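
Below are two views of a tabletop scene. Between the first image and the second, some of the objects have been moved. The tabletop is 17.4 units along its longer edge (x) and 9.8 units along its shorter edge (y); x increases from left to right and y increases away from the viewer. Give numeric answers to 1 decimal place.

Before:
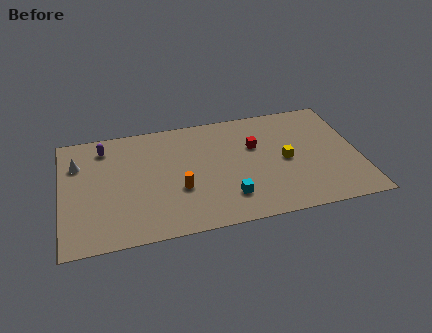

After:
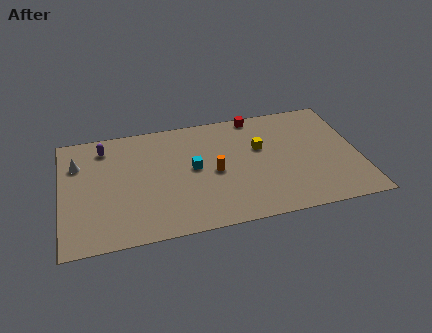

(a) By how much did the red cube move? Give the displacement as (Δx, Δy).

(0.2, 2.7)

From the two frames, the red cube sits at roughly (11.4, 6.3) before and (11.6, 9.0) after.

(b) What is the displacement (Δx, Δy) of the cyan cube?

(-1.9, 2.9)

The cyan cube was at about (9.6, 2.3) and moved to about (7.7, 5.2).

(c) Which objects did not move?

the purple capsule and the white cone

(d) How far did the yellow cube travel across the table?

2.0

From (13.1, 4.7) to (11.7, 6.1), the yellow cube covered √(1.4² + 1.4²) ≈ 2.0 units.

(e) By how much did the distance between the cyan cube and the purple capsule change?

-3.2

The distance was about 9.1 in the first image and 5.9 in the second, so they moved 3.2 units closer together.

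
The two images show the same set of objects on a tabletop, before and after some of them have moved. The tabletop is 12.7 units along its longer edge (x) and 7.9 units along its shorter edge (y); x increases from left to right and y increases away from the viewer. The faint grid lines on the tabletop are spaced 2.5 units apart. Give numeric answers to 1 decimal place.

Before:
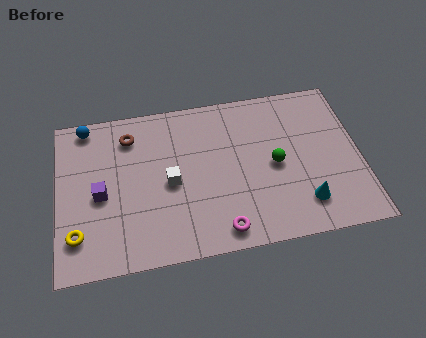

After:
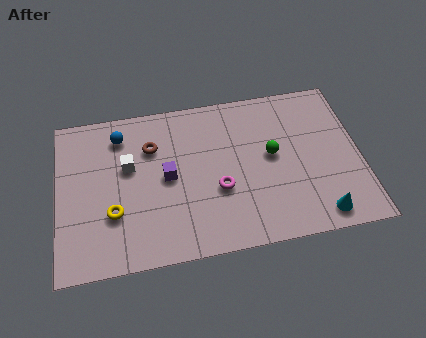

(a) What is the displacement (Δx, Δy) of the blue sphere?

(1.4, -0.7)

From the two frames, the blue sphere sits at roughly (1.3, 7.1) before and (2.7, 6.4) after.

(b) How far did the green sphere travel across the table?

0.5

From (9.1, 3.8) to (9.0, 4.3), the green sphere covered √(0.1² + 0.5²) ≈ 0.5 units.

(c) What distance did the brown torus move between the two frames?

1.1

The brown torus was near (3.1, 6.3) before and (4.0, 5.6) after, so it travelled √(0.9² + 0.7²) ≈ 1.1 units.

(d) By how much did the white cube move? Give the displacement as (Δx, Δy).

(-1.7, 1.1)

From the two frames, the white cube sits at roughly (4.7, 3.7) before and (3.0, 4.8) after.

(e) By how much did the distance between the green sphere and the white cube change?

+1.6

Before: roughly 4.4 units apart; after: 6.0. That's 1.6 units further apart.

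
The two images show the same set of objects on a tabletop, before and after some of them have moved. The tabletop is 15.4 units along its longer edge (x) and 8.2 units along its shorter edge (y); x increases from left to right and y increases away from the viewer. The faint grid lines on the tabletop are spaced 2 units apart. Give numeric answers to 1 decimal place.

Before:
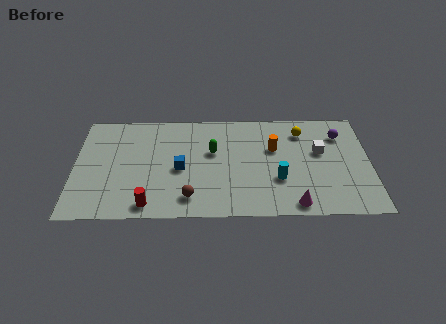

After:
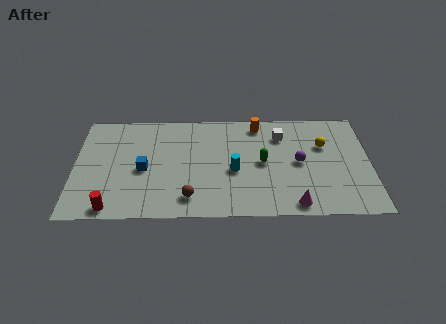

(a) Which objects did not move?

the magenta cone and the brown sphere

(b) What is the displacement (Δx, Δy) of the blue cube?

(-1.9, 0.0)

The blue cube started near (5.5, 3.7) and ended near (3.6, 3.7).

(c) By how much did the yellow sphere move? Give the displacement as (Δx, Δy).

(1.1, -1.1)

The yellow sphere started near (11.9, 6.5) and ended near (13.0, 5.4).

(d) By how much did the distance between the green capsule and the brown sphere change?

+0.9

The distance was about 3.7 in the first image and 4.6 in the second, so they moved 0.9 units further apart.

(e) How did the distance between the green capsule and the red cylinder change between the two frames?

+3.3

Before: roughly 5.2 units apart; after: 8.5. That's 3.3 units further apart.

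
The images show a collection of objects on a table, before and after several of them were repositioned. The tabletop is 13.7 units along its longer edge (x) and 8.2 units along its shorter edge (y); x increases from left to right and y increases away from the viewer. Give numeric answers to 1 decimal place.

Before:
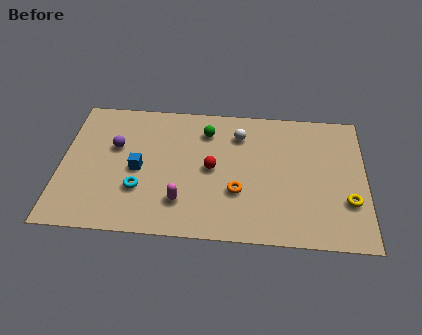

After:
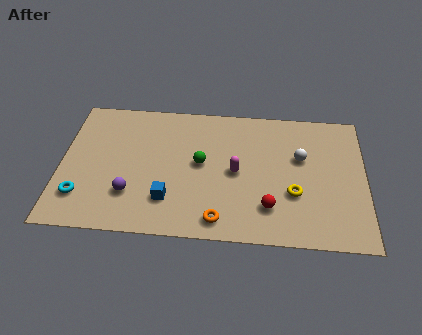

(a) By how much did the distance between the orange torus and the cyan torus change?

+1.9

Before: roughly 4.4 units apart; after: 6.3. That's 1.9 units further apart.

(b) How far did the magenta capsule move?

3.1

From (5.5, 2.0) to (7.9, 4.0), the magenta capsule covered √(2.4² + 2.0²) ≈ 3.1 units.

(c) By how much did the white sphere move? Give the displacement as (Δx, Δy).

(2.8, -1.2)

The white sphere was at about (8.0, 6.3) and moved to about (10.8, 5.1).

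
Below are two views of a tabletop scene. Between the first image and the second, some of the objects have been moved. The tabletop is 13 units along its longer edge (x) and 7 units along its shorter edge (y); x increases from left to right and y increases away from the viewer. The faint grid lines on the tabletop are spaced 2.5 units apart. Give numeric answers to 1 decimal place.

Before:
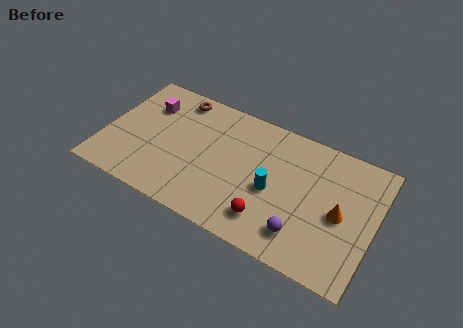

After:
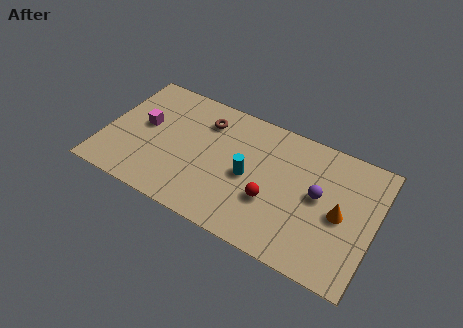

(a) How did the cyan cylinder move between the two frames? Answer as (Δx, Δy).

(-1.2, 0.2)

The cyan cylinder was at about (8.2, 3.1) and moved to about (7.0, 3.3).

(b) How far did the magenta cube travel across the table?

1.2

From (1.8, 5.1) to (1.8, 3.9), the magenta cube covered √(0.0² + 1.2²) ≈ 1.2 units.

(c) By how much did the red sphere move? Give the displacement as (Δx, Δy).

(0.0, 1.0)

From the two frames, the red sphere sits at roughly (8.2, 1.5) before and (8.2, 2.5) after.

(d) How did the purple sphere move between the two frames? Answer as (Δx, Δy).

(0.5, 2.3)

From the two frames, the purple sphere sits at roughly (9.8, 1.5) before and (10.3, 3.8) after.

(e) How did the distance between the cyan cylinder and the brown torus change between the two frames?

-2.7

They were about 5.9 units apart before and 3.2 after — 2.7 units closer together.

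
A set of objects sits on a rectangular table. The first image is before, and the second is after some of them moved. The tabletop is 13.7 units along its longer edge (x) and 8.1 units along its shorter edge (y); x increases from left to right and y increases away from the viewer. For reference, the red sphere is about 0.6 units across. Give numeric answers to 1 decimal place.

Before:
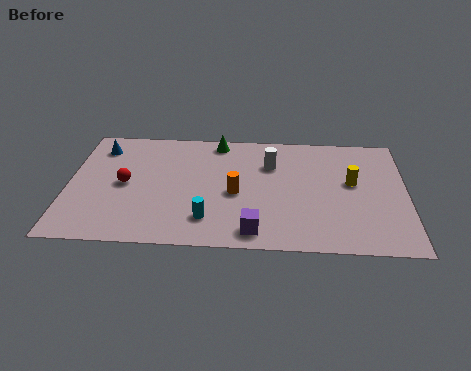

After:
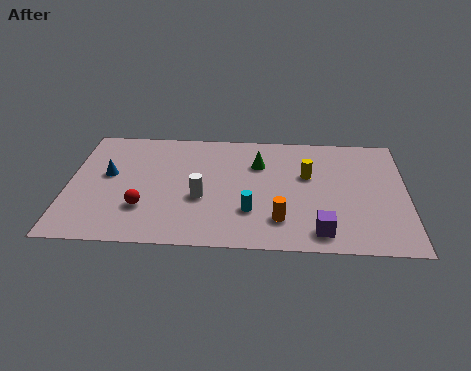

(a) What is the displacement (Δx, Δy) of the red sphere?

(0.8, -1.6)

The red sphere was at about (2.3, 4.0) and moved to about (3.1, 2.4).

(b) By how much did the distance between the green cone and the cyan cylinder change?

-2.1

Before: roughly 5.4 units apart; after: 3.3. That's 2.1 units closer together.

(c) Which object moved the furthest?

the white cylinder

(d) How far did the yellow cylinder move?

1.8

The yellow cylinder was near (11.5, 4.6) before and (9.7, 5.0) after, so it travelled √(1.8² + 0.4²) ≈ 1.8 units.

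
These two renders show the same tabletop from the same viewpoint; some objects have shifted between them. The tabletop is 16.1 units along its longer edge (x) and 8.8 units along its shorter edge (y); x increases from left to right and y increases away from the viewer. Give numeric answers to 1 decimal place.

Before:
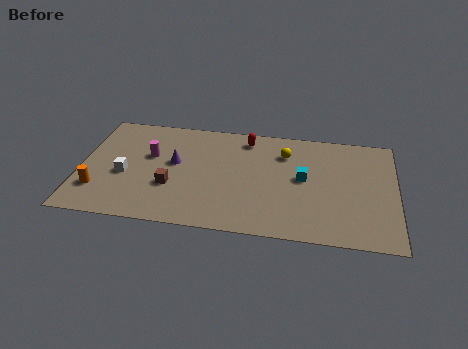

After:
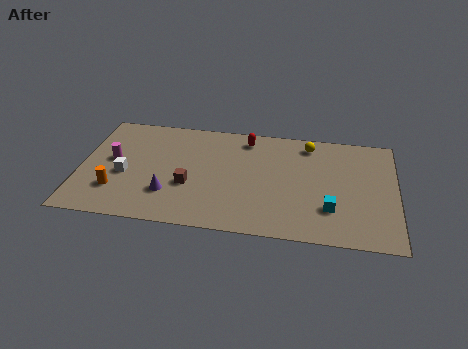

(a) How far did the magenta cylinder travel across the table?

2.0

The magenta cylinder was near (3.5, 5.4) before and (1.6, 4.8) after, so it travelled √(1.9² + 0.6²) ≈ 2.0 units.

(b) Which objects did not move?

the red capsule and the white cube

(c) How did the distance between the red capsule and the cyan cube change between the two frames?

+2.6

The distance was about 4.1 in the first image and 6.7 in the second, so they moved 2.6 units further apart.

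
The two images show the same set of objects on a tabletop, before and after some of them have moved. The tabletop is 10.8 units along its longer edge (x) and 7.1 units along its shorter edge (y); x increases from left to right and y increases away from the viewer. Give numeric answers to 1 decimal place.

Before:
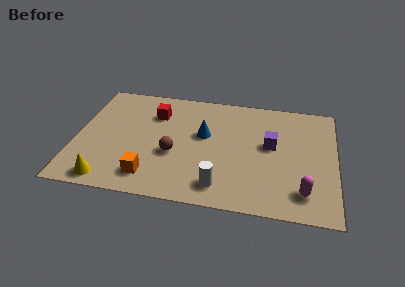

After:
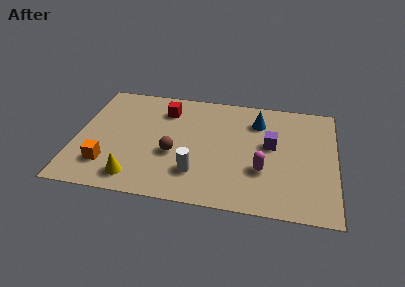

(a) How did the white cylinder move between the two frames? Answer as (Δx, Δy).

(-1.0, 0.6)

The white cylinder was at about (6.1, 1.2) and moved to about (5.1, 1.8).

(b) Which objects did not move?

the purple cube and the brown sphere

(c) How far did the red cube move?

0.5

The red cube moved from about (3.2, 5.2) to (3.6, 5.5), a distance of √(0.4² + 0.3²) ≈ 0.5.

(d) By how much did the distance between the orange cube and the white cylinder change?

+0.8

Before: roughly 2.9 units apart; after: 3.7. That's 0.8 units further apart.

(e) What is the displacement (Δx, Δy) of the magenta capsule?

(-1.7, 1.0)

From the two frames, the magenta capsule sits at roughly (9.5, 1.4) before and (7.8, 2.4) after.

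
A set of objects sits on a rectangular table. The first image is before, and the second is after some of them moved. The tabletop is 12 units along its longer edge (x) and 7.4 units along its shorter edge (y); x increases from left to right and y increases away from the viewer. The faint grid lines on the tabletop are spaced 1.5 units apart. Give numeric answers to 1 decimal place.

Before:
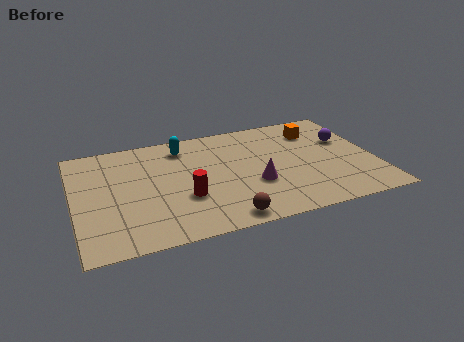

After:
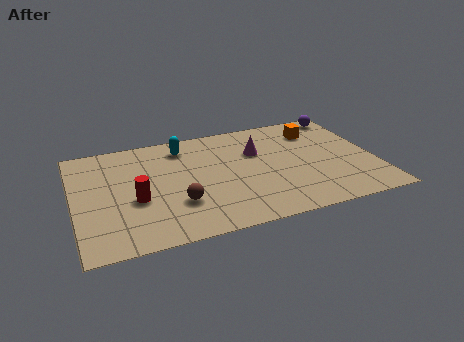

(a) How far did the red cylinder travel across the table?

1.9

From (4.3, 2.6) to (2.4, 3.0), the red cylinder covered √(1.9² + 0.4²) ≈ 1.9 units.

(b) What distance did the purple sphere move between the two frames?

1.9

The purple sphere was near (11.0, 4.7) before and (11.2, 6.6) after, so it travelled √(0.2² + 1.9²) ≈ 1.9 units.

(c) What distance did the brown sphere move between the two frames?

2.3

From (5.7, 0.8) to (4.0, 2.3), the brown sphere covered √(1.7² + 1.5²) ≈ 2.3 units.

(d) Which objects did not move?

the cyan capsule and the orange cube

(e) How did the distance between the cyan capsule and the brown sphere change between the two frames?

-1.6

The distance was about 5.4 in the first image and 3.8 in the second, so they moved 1.6 units closer together.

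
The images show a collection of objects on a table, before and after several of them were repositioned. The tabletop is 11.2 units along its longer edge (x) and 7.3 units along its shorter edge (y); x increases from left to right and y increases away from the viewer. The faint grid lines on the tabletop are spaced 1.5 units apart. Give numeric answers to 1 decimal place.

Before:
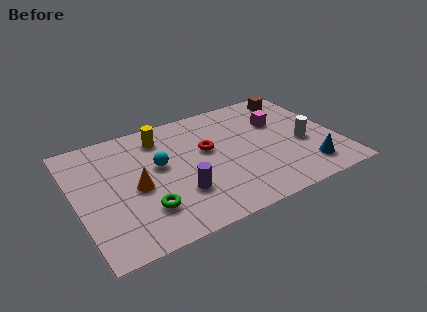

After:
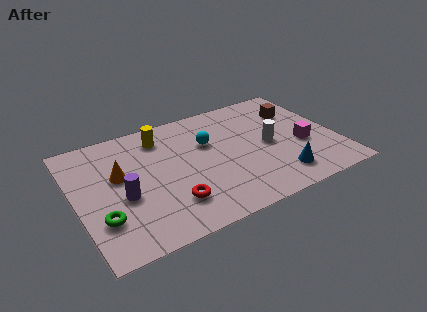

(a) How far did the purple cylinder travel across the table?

2.4

From (4.2, 2.2) to (1.9, 3.0), the purple cylinder covered √(2.3² + 0.8²) ≈ 2.4 units.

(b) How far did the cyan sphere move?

2.3

From (3.6, 4.2) to (5.8, 4.7), the cyan sphere covered √(2.2² + 0.5²) ≈ 2.3 units.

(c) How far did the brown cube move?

1.0

From (9.9, 6.2) to (9.8, 5.2), the brown cube covered √(0.1² + 1.0²) ≈ 1.0 units.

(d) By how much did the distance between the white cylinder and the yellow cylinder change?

-1.5

Before: roughly 6.5 units apart; after: 5.0. That's 1.5 units closer together.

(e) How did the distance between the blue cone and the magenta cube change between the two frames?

-1.5

The distance was about 3.5 in the first image and 2.0 in the second, so they moved 1.5 units closer together.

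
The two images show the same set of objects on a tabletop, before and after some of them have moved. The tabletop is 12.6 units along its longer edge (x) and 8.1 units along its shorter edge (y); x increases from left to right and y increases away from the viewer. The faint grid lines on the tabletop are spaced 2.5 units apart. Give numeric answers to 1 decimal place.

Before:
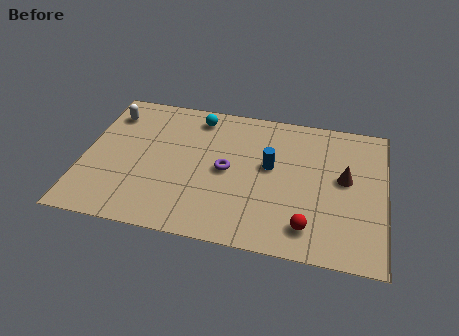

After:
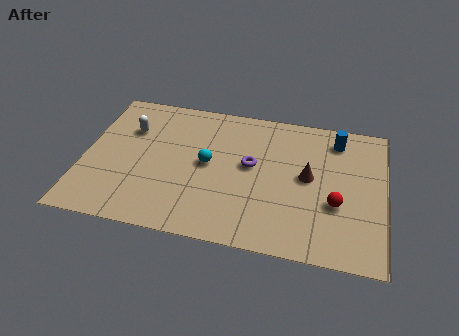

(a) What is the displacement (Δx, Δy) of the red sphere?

(1.1, 1.5)

From the two frames, the red sphere sits at roughly (9.5, 1.5) before and (10.6, 3.0) after.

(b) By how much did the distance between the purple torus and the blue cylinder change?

+2.2

They were about 1.9 units apart before and 4.1 after — 2.2 units further apart.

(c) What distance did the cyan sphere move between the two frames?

2.8

The cyan sphere was near (4.6, 6.9) before and (5.2, 4.2) after, so it travelled √(0.6² + 2.7²) ≈ 2.8 units.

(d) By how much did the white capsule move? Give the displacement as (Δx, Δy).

(0.9, -0.8)

The white capsule was at about (0.9, 6.4) and moved to about (1.8, 5.6).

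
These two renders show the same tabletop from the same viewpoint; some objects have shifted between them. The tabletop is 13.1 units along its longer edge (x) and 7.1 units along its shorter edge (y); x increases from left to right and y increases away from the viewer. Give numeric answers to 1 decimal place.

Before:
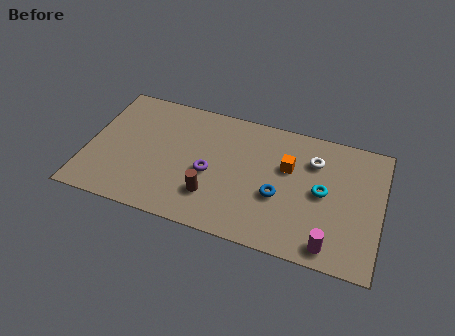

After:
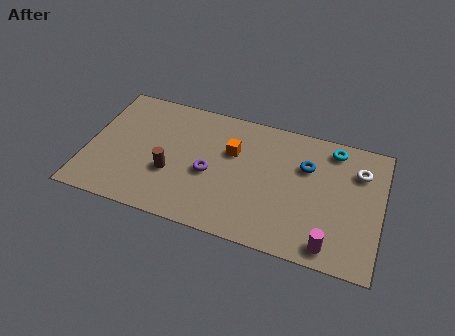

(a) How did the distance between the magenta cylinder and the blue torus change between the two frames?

+1.0

They were about 3.1 units apart before and 4.1 after — 1.0 units further apart.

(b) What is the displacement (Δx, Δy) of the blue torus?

(1.1, 2.0)

The blue torus was at about (8.6, 2.8) and moved to about (9.7, 4.8).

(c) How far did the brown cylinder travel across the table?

2.0

The brown cylinder was near (5.7, 1.9) before and (3.8, 2.6) after, so it travelled √(1.9² + 0.7²) ≈ 2.0 units.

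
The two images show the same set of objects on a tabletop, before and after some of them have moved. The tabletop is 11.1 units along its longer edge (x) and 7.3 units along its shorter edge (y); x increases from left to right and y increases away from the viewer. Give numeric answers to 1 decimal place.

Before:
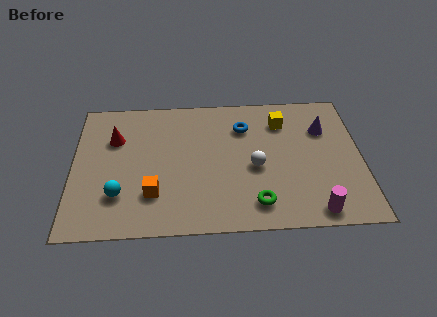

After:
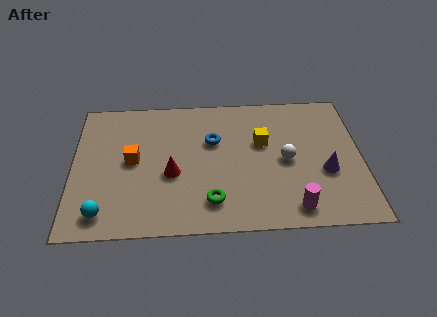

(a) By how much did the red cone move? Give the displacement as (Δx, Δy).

(2.2, -2.0)

The red cone started near (1.6, 5.0) and ended near (3.8, 3.0).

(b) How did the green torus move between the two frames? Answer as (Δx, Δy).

(-1.7, 0.2)

From the two frames, the green torus sits at roughly (7.0, 1.3) before and (5.3, 1.5) after.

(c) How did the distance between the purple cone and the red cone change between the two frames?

-2.2

The distance was about 8.1 in the first image and 5.9 in the second, so they moved 2.2 units closer together.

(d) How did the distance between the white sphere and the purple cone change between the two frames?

-1.6

They were about 3.3 units apart before and 1.7 after — 1.6 units closer together.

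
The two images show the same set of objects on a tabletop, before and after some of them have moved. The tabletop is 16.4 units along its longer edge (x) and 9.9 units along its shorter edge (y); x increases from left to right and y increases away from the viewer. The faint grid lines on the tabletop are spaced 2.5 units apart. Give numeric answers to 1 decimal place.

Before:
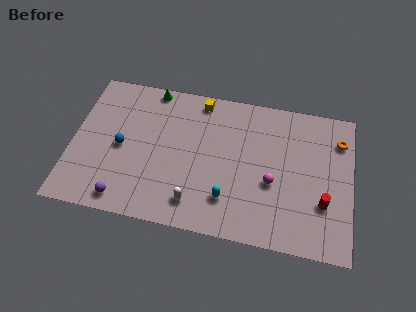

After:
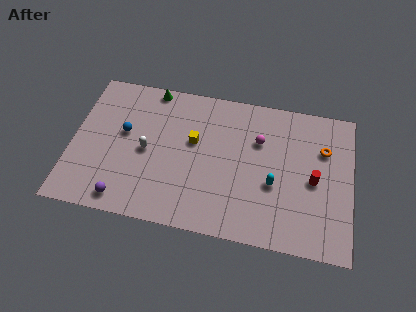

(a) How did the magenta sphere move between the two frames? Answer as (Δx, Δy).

(-0.9, 2.7)

The magenta sphere started near (11.8, 4.0) and ended near (10.9, 6.7).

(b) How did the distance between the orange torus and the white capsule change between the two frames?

+0.5

They were about 10.0 units apart before and 10.5 after — 0.5 units further apart.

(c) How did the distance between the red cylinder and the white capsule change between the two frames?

+2.3

The distance was about 7.5 in the first image and 9.8 in the second, so they moved 2.3 units further apart.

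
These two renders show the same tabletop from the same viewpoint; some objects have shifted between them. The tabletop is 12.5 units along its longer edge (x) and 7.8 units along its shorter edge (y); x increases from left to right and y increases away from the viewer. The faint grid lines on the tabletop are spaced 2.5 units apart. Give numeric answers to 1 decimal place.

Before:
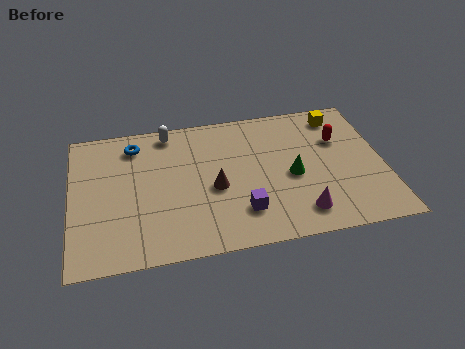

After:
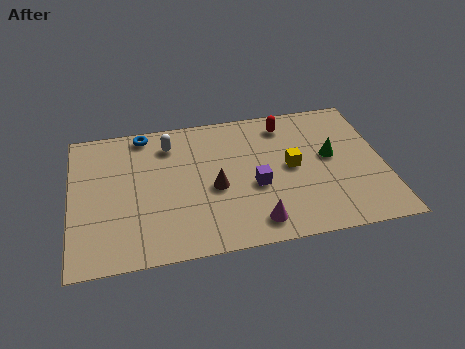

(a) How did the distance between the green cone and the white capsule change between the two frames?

+0.8

Before: roughly 5.9 units apart; after: 6.7. That's 0.8 units further apart.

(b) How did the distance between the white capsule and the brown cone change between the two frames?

-0.6

Before: roughly 3.9 units apart; after: 3.3. That's 0.6 units closer together.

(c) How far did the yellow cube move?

3.3

The yellow cube moved from about (10.9, 6.6) to (8.8, 4.0), a distance of √(2.1² + 2.6²) ≈ 3.3.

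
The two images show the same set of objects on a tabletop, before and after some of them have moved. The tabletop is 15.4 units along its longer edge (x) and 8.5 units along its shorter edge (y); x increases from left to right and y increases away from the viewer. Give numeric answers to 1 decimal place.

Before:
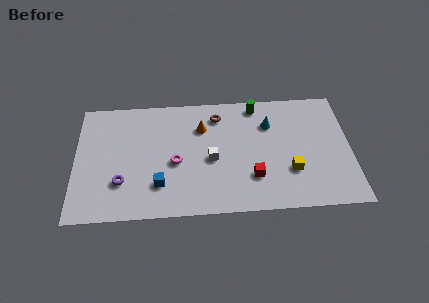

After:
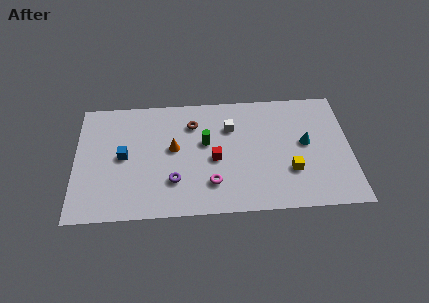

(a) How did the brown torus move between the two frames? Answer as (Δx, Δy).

(-1.4, -0.5)

The brown torus was at about (8.0, 6.9) and moved to about (6.6, 6.4).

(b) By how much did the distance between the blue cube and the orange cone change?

-1.8

Before: roughly 4.6 units apart; after: 2.8. That's 1.8 units closer together.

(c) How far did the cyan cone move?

2.5

The cyan cone was near (10.9, 6.1) before and (12.9, 4.6) after, so it travelled √(2.0² + 1.5²) ≈ 2.5 units.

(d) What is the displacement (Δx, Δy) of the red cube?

(-2.1, 1.4)

From the two frames, the red cube sits at roughly (9.9, 2.4) before and (7.8, 3.8) after.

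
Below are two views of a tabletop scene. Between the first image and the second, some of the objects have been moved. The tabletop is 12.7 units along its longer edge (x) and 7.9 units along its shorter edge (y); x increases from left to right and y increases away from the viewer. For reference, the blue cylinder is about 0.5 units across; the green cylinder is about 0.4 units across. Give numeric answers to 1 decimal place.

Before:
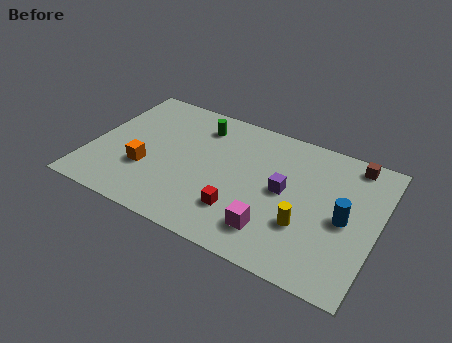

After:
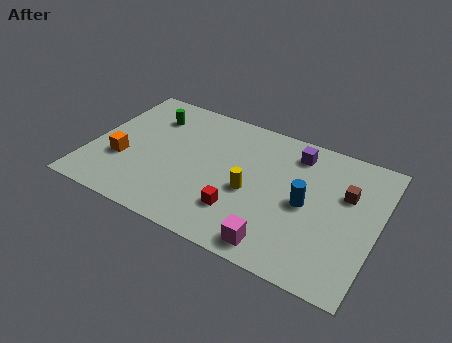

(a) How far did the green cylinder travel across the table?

2.2

The green cylinder moved from about (4.5, 6.3) to (2.3, 6.0), a distance of √(2.2² + 0.3²) ≈ 2.2.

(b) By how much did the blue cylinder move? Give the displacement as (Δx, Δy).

(-1.7, 0.1)

The blue cylinder was at about (11.3, 3.7) and moved to about (9.6, 3.8).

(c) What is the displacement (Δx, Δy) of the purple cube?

(0.2, 2.4)

From the two frames, the purple cube sits at roughly (8.6, 4.1) before and (8.8, 6.5) after.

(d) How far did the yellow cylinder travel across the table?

2.6

The yellow cylinder was near (9.7, 2.6) before and (7.2, 3.4) after, so it travelled √(2.5² + 0.8²) ≈ 2.6 units.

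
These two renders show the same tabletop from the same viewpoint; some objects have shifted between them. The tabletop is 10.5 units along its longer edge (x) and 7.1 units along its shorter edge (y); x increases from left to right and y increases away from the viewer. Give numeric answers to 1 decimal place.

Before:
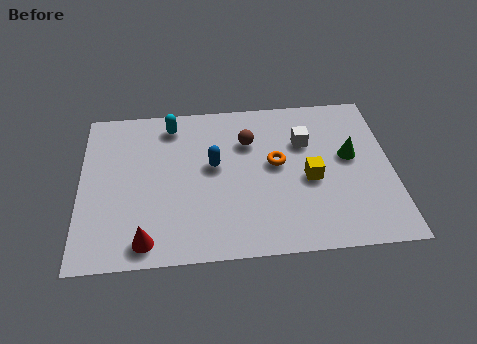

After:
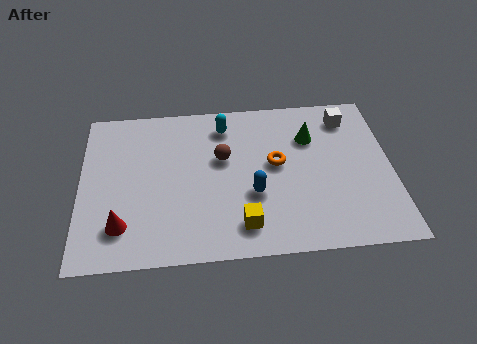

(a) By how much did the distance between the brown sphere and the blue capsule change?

+0.4

They were about 1.6 units apart before and 2.0 after — 0.4 units further apart.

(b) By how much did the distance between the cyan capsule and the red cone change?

+0.3

They were about 5.2 units apart before and 5.5 after — 0.3 units further apart.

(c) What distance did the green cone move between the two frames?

1.6

From (9.1, 4.0) to (7.8, 5.0), the green cone covered √(1.3² + 1.0²) ≈ 1.6 units.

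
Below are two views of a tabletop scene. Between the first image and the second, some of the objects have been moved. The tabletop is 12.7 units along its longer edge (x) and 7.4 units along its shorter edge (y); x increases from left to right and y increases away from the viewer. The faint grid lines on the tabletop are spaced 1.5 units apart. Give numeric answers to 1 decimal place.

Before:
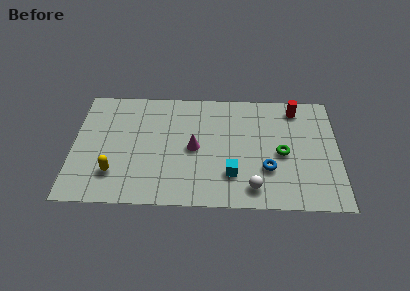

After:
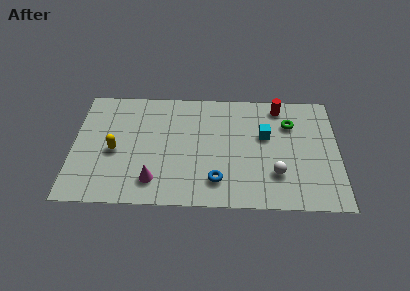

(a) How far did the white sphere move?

1.4

The white sphere moved from about (8.6, 1.2) to (9.7, 2.1), a distance of √(1.1² + 0.9²) ≈ 1.4.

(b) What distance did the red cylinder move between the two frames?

0.8

From (10.7, 6.3) to (9.9, 6.4), the red cylinder covered √(0.8² + 0.1²) ≈ 0.8 units.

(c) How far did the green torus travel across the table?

1.9

The green torus was near (10.0, 3.4) before and (10.4, 5.3) after, so it travelled √(0.4² + 1.9²) ≈ 1.9 units.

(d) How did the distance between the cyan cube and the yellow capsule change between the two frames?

+1.7

They were about 5.6 units apart before and 7.3 after — 1.7 units further apart.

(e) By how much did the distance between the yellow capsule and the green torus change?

+0.5

The distance was about 8.1 in the first image and 8.6 in the second, so they moved 0.5 units further apart.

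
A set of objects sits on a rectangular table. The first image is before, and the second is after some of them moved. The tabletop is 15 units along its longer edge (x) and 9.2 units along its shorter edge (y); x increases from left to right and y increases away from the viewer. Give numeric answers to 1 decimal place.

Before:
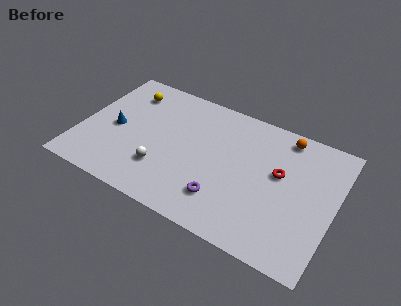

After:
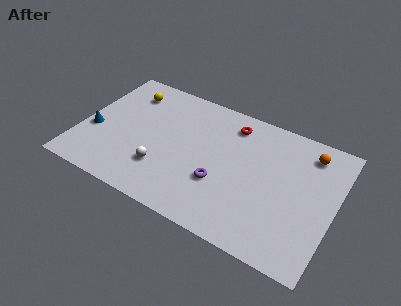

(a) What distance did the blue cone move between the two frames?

1.4

From (2.0, 4.3) to (0.8, 3.6), the blue cone covered √(1.2² + 0.7²) ≈ 1.4 units.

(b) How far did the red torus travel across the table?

3.8

The red torus was near (11.7, 5.4) before and (8.6, 7.6) after, so it travelled √(3.1² + 2.2²) ≈ 3.8 units.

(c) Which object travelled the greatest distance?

the red torus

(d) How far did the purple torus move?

1.0

The purple torus was near (8.8, 2.2) before and (8.5, 3.2) after, so it travelled √(0.3² + 1.0²) ≈ 1.0 units.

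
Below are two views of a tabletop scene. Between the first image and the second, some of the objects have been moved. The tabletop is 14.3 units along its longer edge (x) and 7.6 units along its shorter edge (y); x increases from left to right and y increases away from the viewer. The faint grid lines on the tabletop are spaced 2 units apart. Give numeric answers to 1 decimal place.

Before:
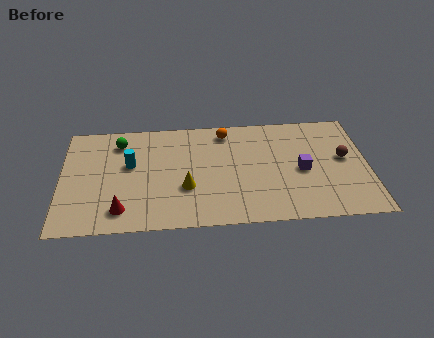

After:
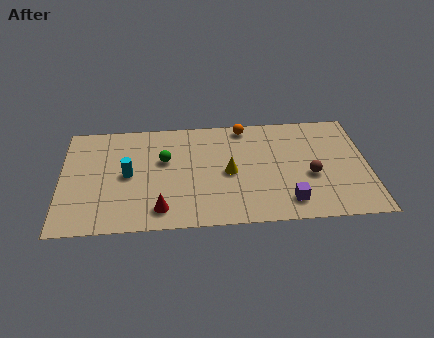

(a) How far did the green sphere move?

2.5

The green sphere moved from about (2.7, 6.1) to (4.8, 4.7), a distance of √(2.1² + 1.4²) ≈ 2.5.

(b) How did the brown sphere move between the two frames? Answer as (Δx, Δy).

(-1.6, -1.1)

The brown sphere started near (13.2, 4.2) and ended near (11.6, 3.1).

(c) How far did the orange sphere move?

0.9

The orange sphere moved from about (7.7, 6.5) to (8.6, 6.8), a distance of √(0.9² + 0.3²) ≈ 0.9.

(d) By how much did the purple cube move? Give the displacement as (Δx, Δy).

(-0.7, -2.1)

The purple cube started near (11.2, 3.5) and ended near (10.5, 1.4).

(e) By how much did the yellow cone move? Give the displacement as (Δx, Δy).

(2.0, 0.9)

From the two frames, the yellow cone sits at roughly (5.8, 2.7) before and (7.8, 3.6) after.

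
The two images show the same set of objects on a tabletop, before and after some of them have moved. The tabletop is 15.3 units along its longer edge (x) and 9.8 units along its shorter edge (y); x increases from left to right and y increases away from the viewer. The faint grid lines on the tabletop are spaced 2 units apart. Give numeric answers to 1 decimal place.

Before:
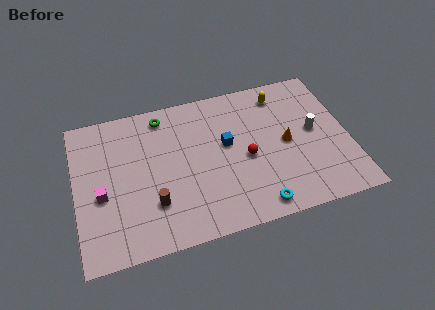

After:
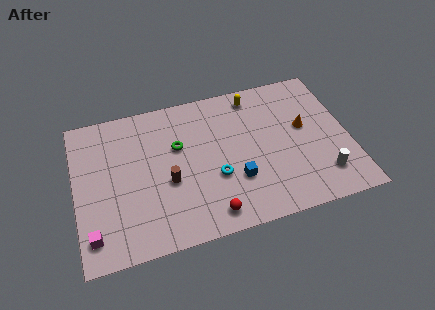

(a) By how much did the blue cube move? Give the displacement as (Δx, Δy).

(0.3, -2.5)

From the two frames, the blue cube sits at roughly (8.5, 5.6) before and (8.8, 3.1) after.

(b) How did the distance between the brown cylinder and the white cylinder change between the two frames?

-0.8

The distance was about 9.5 in the first image and 8.7 in the second, so they moved 0.8 units closer together.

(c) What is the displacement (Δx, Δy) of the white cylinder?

(0.2, -3.1)

The white cylinder started near (13.4, 5.2) and ended near (13.6, 2.1).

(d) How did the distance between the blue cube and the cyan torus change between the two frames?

-3.5

The distance was about 4.7 in the first image and 1.2 in the second, so they moved 3.5 units closer together.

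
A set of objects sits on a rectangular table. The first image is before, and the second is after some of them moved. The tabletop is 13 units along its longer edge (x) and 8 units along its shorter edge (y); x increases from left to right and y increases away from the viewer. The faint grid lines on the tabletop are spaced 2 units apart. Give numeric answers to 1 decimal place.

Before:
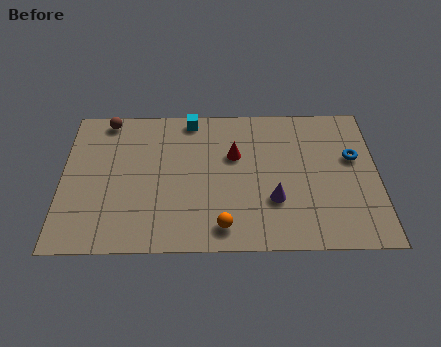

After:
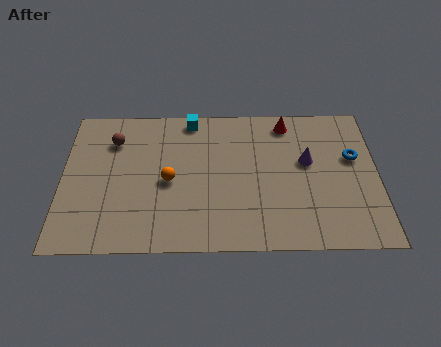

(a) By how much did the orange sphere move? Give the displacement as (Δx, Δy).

(-2.2, 2.5)

From the two frames, the orange sphere sits at roughly (6.6, 1.2) before and (4.4, 3.7) after.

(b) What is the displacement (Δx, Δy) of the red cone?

(2.2, 1.8)

From the two frames, the red cone sits at roughly (7.1, 5.1) before and (9.3, 6.9) after.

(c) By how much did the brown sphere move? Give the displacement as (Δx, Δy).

(0.3, -1.2)

From the two frames, the brown sphere sits at roughly (1.8, 7.2) before and (2.1, 6.0) after.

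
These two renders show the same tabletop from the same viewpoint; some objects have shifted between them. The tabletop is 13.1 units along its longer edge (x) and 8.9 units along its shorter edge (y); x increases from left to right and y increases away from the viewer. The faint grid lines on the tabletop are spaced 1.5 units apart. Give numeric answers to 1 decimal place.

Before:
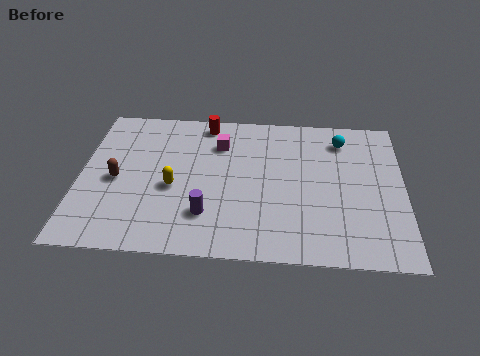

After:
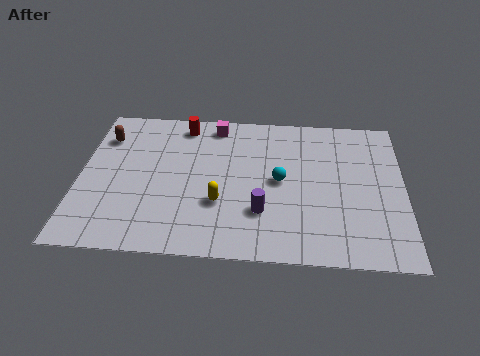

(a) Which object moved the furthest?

the cyan sphere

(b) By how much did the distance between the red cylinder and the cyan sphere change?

-0.5

They were about 5.6 units apart before and 5.1 after — 0.5 units closer together.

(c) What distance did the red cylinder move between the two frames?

0.9

The red cylinder moved from about (5.0, 7.9) to (4.1, 7.7), a distance of √(0.9² + 0.2²) ≈ 0.9.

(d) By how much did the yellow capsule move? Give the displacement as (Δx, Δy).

(1.9, -0.8)

The yellow capsule was at about (3.8, 3.8) and moved to about (5.7, 3.0).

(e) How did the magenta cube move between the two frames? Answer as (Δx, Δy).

(-0.2, 1.2)

The magenta cube was at about (5.6, 6.6) and moved to about (5.4, 7.8).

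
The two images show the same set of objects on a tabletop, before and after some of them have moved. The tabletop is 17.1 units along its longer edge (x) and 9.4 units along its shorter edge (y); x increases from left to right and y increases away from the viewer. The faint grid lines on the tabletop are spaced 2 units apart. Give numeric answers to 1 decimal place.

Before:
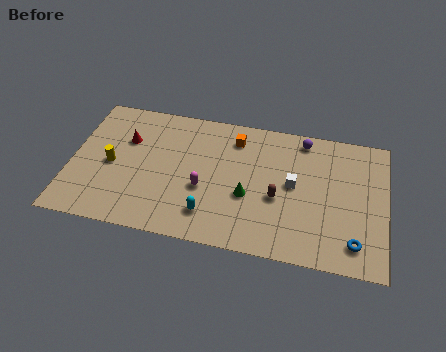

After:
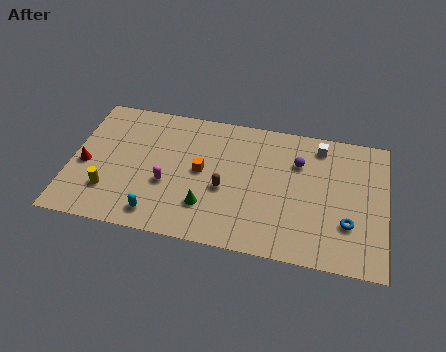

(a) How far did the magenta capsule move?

2.0

From (7.3, 3.7) to (5.3, 3.6), the magenta capsule covered √(2.0² + 0.1²) ≈ 2.0 units.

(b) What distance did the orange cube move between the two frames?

3.2

The orange cube moved from about (8.8, 7.6) to (7.1, 4.9), a distance of √(1.7² + 2.7²) ≈ 3.2.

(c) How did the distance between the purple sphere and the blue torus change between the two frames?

-2.6

They were about 7.2 units apart before and 4.6 after — 2.6 units closer together.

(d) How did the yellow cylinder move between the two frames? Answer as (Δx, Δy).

(0.0, -1.9)

From the two frames, the yellow cylinder sits at roughly (2.2, 4.4) before and (2.2, 2.5) after.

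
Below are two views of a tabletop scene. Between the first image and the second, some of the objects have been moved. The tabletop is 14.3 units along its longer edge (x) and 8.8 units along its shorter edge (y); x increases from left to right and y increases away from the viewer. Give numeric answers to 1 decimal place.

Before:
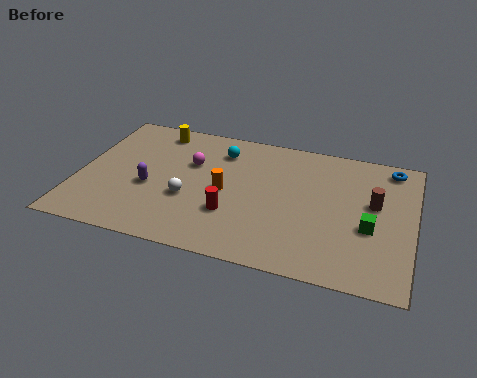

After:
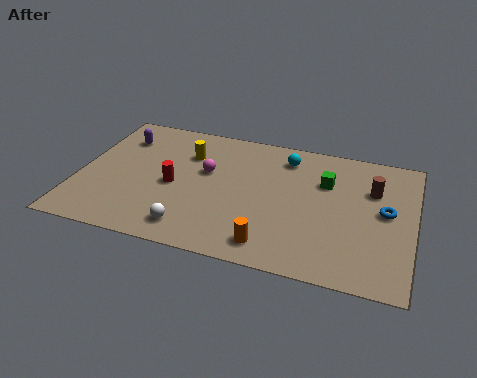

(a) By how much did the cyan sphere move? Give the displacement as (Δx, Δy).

(2.8, 0.3)

The cyan sphere was at about (5.9, 6.9) and moved to about (8.7, 7.2).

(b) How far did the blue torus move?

3.0

From (13.2, 7.7) to (13.1, 4.7), the blue torus covered √(0.1² + 3.0²) ≈ 3.0 units.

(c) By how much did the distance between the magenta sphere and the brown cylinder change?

-0.8

Before: roughly 7.9 units apart; after: 7.1. That's 0.8 units closer together.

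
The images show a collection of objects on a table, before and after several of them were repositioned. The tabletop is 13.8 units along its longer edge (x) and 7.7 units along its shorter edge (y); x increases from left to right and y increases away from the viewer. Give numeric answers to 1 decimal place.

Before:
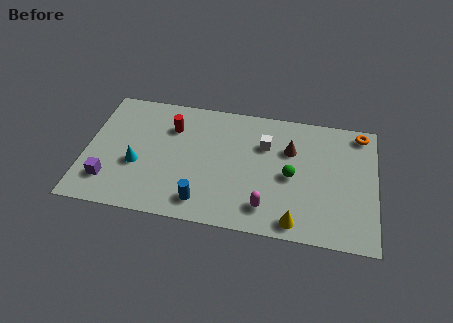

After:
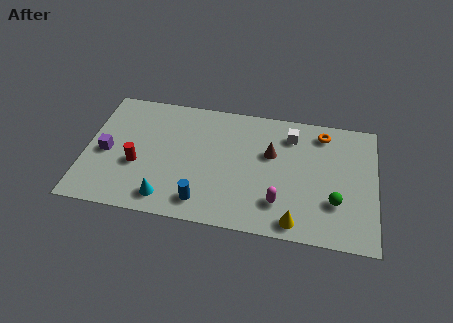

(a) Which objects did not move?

the yellow cone and the blue cylinder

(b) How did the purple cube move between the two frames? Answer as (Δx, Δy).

(-0.2, 1.7)

The purple cube was at about (1.2, 1.8) and moved to about (1.0, 3.5).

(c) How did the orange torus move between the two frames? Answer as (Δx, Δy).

(-1.8, -0.3)

The orange torus started near (13.0, 6.8) and ended near (11.2, 6.5).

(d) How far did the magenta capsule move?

0.7

The magenta capsule moved from about (8.7, 1.5) to (9.3, 1.9), a distance of √(0.6² + 0.4²) ≈ 0.7.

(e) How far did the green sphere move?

2.4

The green sphere moved from about (9.8, 3.6) to (11.9, 2.4), a distance of √(2.1² + 1.2²) ≈ 2.4.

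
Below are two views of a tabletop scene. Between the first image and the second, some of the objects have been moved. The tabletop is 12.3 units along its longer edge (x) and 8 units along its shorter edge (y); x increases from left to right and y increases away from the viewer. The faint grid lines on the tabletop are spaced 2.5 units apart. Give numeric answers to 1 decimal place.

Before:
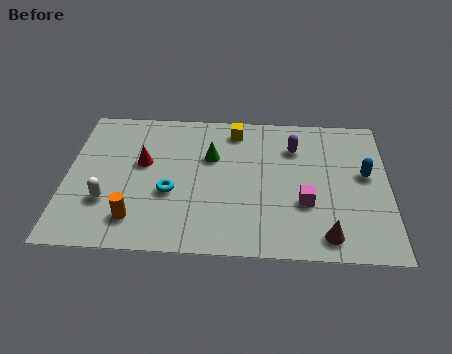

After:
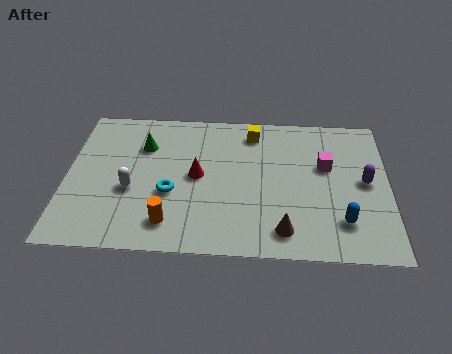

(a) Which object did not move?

the cyan torus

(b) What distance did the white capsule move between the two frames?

1.1

From (1.6, 2.5) to (2.5, 3.2), the white capsule covered √(0.9² + 0.7²) ≈ 1.1 units.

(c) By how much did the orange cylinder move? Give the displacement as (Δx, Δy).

(1.3, -0.1)

The orange cylinder was at about (2.7, 1.6) and moved to about (4.0, 1.5).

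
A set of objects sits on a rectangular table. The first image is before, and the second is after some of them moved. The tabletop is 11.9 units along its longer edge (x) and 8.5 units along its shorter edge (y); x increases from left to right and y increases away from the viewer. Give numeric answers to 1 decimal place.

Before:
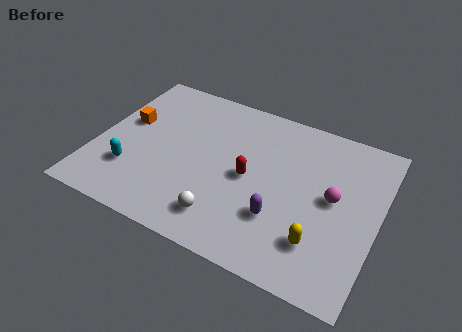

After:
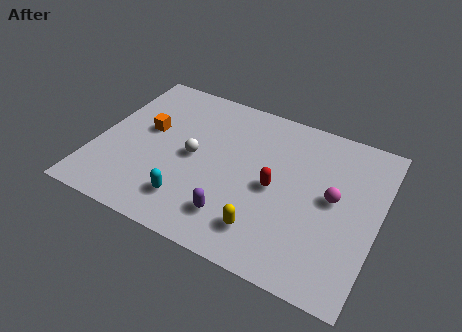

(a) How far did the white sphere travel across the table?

3.1

The white sphere was near (5.8, 1.6) before and (4.1, 4.2) after, so it travelled √(1.7² + 2.6²) ≈ 3.1 units.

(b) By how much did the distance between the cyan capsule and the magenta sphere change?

-2.3

They were about 8.6 units apart before and 6.3 after — 2.3 units closer together.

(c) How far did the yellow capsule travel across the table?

2.2

The yellow capsule was near (9.7, 2.1) before and (7.5, 1.7) after, so it travelled √(2.2² + 0.4²) ≈ 2.2 units.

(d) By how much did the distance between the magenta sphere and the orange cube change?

-0.9

The distance was about 8.9 in the first image and 8.0 in the second, so they moved 0.9 units closer together.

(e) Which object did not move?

the magenta sphere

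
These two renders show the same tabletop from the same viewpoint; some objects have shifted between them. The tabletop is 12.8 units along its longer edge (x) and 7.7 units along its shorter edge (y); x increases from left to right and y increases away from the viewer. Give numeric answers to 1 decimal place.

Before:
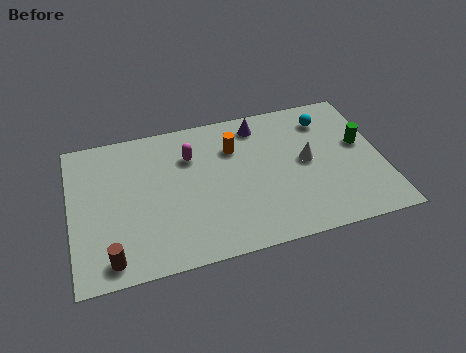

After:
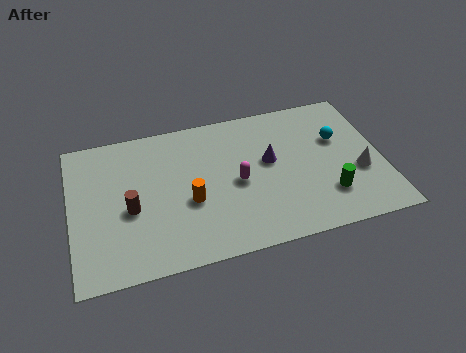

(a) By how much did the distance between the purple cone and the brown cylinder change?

-2.5

The distance was about 8.4 in the first image and 5.9 in the second, so they moved 2.5 units closer together.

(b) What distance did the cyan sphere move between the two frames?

1.3

The cyan sphere moved from about (10.7, 6.1) to (11.1, 4.9), a distance of √(0.4² + 1.2²) ≈ 1.3.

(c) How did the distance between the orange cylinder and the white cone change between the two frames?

+3.7

They were about 3.3 units apart before and 7.0 after — 3.7 units further apart.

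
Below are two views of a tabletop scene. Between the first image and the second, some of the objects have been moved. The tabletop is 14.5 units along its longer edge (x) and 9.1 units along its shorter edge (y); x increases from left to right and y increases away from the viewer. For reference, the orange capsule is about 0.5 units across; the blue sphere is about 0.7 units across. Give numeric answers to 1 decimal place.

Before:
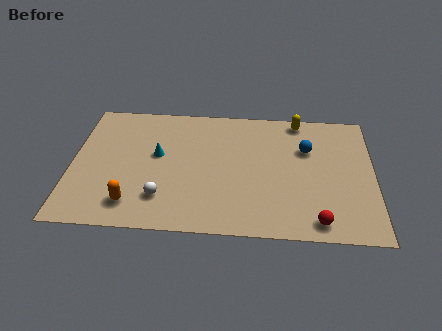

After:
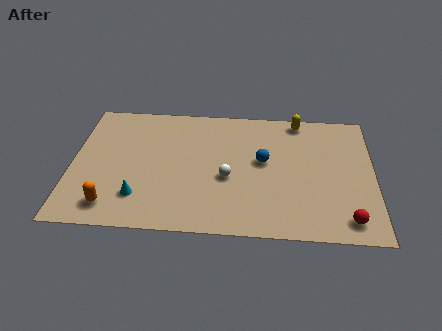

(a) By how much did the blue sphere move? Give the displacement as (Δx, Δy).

(-2.1, -1.0)

From the two frames, the blue sphere sits at roughly (11.3, 6.1) before and (9.2, 5.1) after.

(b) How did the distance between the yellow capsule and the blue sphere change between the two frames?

+1.4

The distance was about 2.1 in the first image and 3.5 in the second, so they moved 1.4 units further apart.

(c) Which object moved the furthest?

the white sphere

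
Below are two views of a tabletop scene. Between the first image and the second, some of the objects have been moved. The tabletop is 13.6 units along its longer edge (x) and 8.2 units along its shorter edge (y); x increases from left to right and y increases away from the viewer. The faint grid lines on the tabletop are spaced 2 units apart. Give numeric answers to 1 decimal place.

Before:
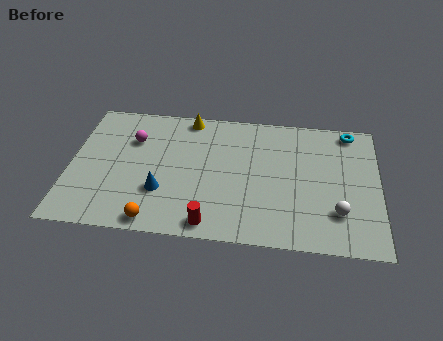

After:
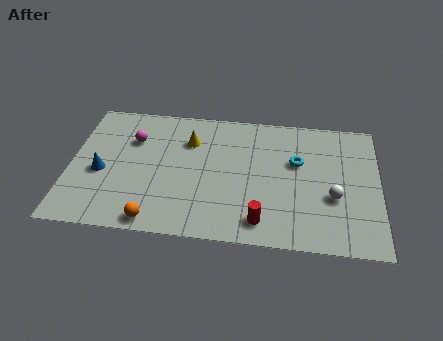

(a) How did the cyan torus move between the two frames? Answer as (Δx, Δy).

(-2.3, -2.2)

From the two frames, the cyan torus sits at roughly (12.3, 7.3) before and (10.0, 5.1) after.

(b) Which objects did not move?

the magenta sphere and the orange sphere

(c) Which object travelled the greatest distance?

the cyan torus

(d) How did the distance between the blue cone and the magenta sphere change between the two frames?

-0.8

Before: roughly 3.4 units apart; after: 2.6. That's 0.8 units closer together.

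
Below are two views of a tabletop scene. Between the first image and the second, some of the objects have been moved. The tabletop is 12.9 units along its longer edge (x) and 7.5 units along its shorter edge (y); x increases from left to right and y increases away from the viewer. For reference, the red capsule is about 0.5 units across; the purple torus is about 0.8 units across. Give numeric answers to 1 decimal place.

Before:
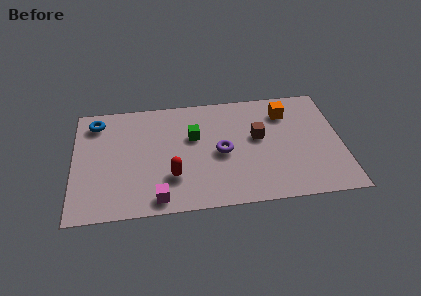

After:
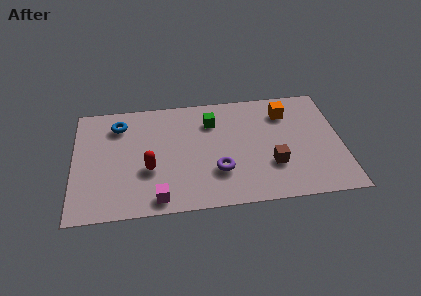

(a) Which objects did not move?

the orange cube and the magenta cube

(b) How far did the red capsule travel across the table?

1.3

The red capsule was near (4.7, 2.2) before and (3.6, 2.8) after, so it travelled √(1.1² + 0.6²) ≈ 1.3 units.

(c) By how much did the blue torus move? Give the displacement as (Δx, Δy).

(1.1, -0.3)

From the two frames, the blue torus sits at roughly (1.1, 6.2) before and (2.2, 5.9) after.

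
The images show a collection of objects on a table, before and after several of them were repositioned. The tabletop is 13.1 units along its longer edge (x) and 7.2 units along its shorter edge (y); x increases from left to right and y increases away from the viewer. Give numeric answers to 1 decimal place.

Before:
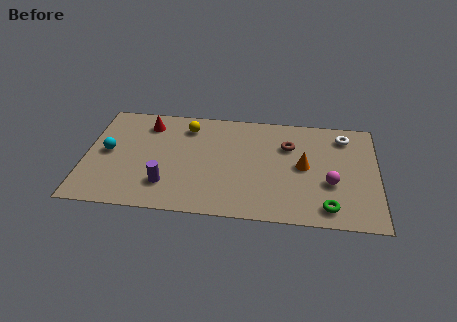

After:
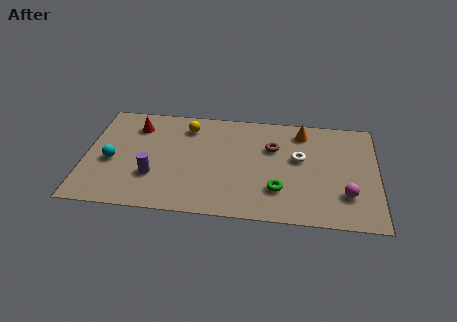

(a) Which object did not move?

the yellow sphere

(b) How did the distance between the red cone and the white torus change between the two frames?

-1.4

They were about 8.9 units apart before and 7.5 after — 1.4 units closer together.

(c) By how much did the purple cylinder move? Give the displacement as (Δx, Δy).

(-0.6, 0.5)

From the two frames, the purple cylinder sits at roughly (3.7, 1.8) before and (3.1, 2.3) after.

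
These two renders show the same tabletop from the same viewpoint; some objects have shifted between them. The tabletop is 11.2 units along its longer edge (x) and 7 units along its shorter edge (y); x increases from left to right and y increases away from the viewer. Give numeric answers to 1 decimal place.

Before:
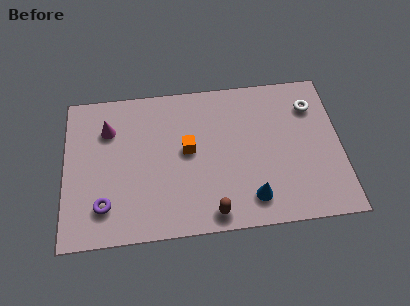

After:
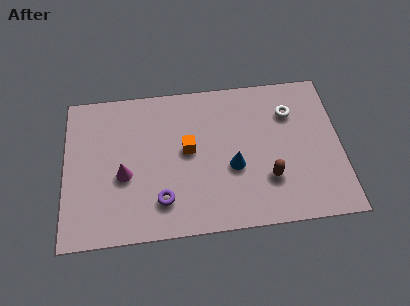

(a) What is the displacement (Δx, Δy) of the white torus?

(-0.9, -0.2)

From the two frames, the white torus sits at roughly (10.1, 5.3) before and (9.2, 5.1) after.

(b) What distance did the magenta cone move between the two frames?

2.3

The magenta cone was near (1.8, 5.1) before and (2.4, 2.9) after, so it travelled √(0.6² + 2.2²) ≈ 2.3 units.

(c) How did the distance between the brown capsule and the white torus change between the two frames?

-3.0

The distance was about 6.2 in the first image and 3.2 in the second, so they moved 3.0 units closer together.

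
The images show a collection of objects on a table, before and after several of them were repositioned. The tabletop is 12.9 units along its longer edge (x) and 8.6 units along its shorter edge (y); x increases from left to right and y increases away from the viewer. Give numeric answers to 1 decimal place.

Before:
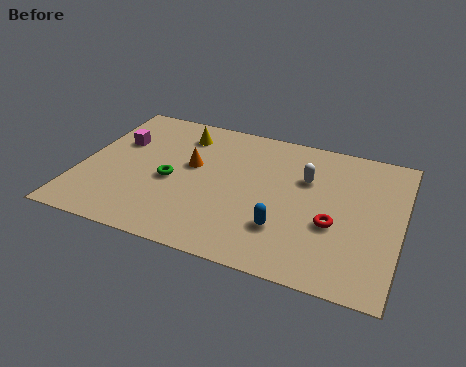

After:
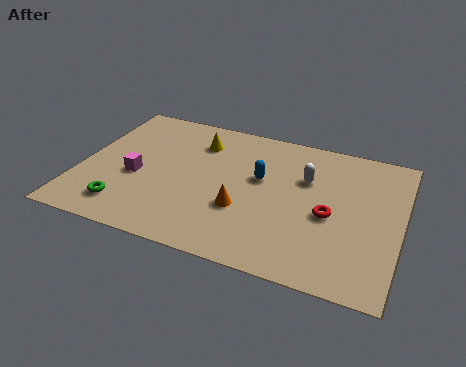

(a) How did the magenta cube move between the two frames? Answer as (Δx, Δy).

(1.0, -2.0)

The magenta cube started near (1.3, 5.6) and ended near (2.3, 3.6).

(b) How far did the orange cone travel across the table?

3.0

The orange cone moved from about (4.4, 5.0) to (6.7, 3.0), a distance of √(2.3² + 2.0²) ≈ 3.0.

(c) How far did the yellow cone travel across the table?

0.8

The yellow cone moved from about (3.8, 6.9) to (4.5, 6.6), a distance of √(0.7² + 0.3²) ≈ 0.8.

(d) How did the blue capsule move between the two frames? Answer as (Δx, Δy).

(-1.2, 2.7)

The blue capsule was at about (8.4, 2.4) and moved to about (7.2, 5.1).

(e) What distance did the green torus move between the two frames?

2.7

The green torus moved from about (3.7, 3.8) to (2.1, 1.6), a distance of √(1.6² + 2.2²) ≈ 2.7.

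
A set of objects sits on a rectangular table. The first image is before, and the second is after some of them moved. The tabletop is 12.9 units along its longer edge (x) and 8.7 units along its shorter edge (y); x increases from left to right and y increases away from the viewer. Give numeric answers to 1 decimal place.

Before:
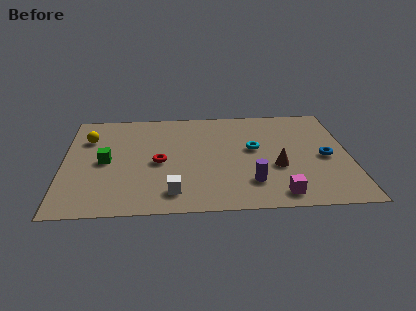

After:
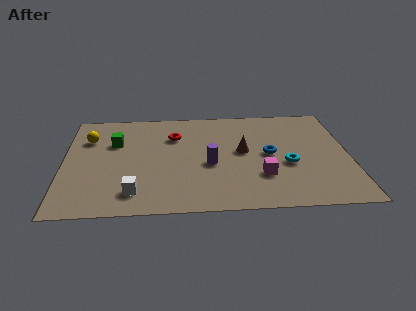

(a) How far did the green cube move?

1.6

From (1.9, 4.2) to (2.3, 5.8), the green cube covered √(0.4² + 1.6²) ≈ 1.6 units.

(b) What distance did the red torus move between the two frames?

2.3

From (4.3, 4.0) to (5.0, 6.2), the red torus covered √(0.7² + 2.2²) ≈ 2.3 units.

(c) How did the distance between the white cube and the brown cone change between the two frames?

+0.8

They were about 5.0 units apart before and 5.8 after — 0.8 units further apart.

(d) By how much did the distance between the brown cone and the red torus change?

-1.9

The distance was about 5.3 in the first image and 3.4 in the second, so they moved 1.9 units closer together.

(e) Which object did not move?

the yellow sphere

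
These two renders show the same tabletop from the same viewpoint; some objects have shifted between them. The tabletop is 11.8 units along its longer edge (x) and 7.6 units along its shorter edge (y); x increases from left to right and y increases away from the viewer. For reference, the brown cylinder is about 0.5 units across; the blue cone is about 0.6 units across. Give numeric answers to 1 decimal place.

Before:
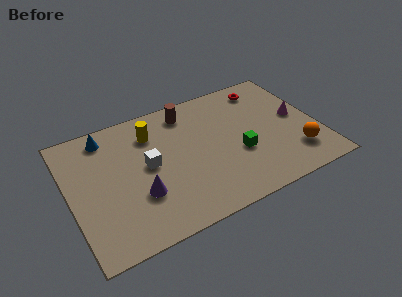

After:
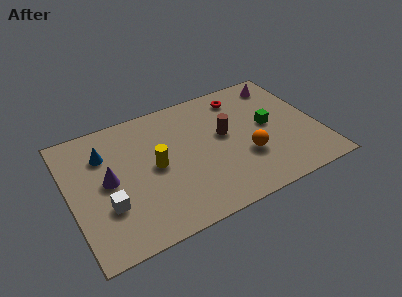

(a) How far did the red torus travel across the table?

1.2

The red torus was near (9.7, 6.4) before and (8.5, 6.3) after, so it travelled √(1.2² + 0.1²) ≈ 1.2 units.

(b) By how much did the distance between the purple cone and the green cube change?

+2.9

The distance was about 4.8 in the first image and 7.7 in the second, so they moved 2.9 units further apart.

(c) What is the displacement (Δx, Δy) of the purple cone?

(-1.3, 1.4)

The purple cone was at about (3.1, 2.5) and moved to about (1.8, 3.9).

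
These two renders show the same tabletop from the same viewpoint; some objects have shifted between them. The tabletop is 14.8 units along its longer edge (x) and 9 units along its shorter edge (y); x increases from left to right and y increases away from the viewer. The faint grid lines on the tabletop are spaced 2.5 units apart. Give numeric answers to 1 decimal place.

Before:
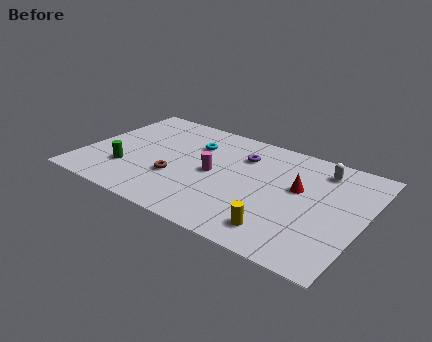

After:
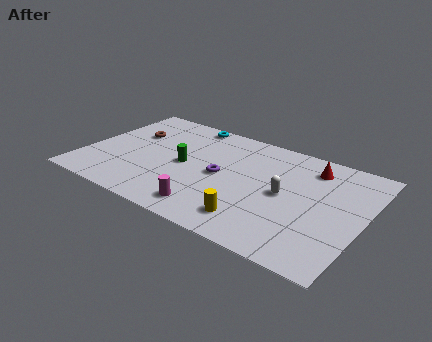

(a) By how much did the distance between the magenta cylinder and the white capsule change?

-1.4

The distance was about 6.1 in the first image and 4.7 in the second, so they moved 1.4 units closer together.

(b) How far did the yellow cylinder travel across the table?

1.4

From (10.9, 1.6) to (9.5, 1.7), the yellow cylinder covered √(1.4² + 0.1²) ≈ 1.4 units.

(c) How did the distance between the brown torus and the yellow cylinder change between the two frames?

+2.5

They were about 6.0 units apart before and 8.5 after — 2.5 units further apart.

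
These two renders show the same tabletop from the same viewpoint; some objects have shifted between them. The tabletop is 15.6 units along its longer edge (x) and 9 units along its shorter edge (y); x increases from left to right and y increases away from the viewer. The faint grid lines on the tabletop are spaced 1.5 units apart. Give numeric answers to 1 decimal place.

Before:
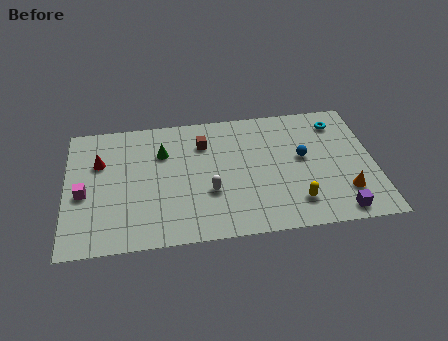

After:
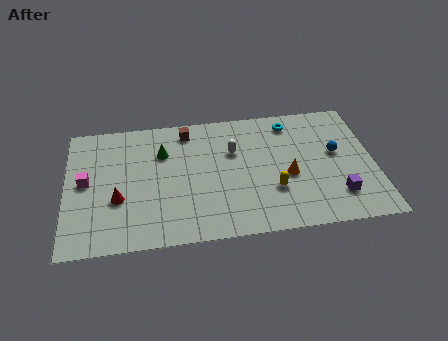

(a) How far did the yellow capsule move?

1.5

The yellow capsule moved from about (11.5, 1.9) to (10.4, 2.9), a distance of √(1.1² + 1.0²) ≈ 1.5.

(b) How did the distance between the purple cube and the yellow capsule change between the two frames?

+1.0

They were about 2.3 units apart before and 3.3 after — 1.0 units further apart.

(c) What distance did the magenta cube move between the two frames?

0.8

The magenta cube moved from about (0.9, 3.9) to (1.0, 4.7), a distance of √(0.1² + 0.8²) ≈ 0.8.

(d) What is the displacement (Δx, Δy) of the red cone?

(0.9, -2.7)

The red cone started near (1.7, 6.0) and ended near (2.6, 3.3).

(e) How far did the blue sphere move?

1.7

The blue sphere was near (12.0, 5.0) before and (13.7, 5.1) after, so it travelled √(1.7² + 0.1²) ≈ 1.7 units.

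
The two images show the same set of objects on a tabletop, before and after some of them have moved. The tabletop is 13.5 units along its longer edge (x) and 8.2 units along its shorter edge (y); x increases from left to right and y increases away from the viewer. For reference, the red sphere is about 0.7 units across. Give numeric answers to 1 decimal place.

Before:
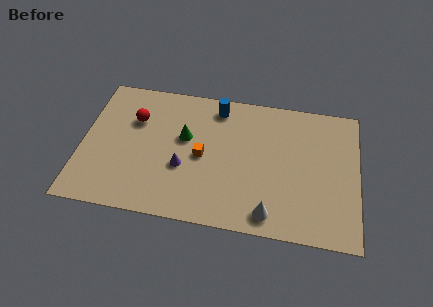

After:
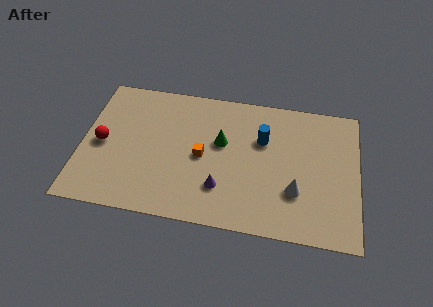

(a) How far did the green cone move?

1.8

The green cone moved from about (5.0, 4.9) to (6.8, 4.9), a distance of √(1.8² + 0.0²) ≈ 1.8.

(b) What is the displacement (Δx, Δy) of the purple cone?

(1.9, -0.9)

The purple cone was at about (5.0, 3.1) and moved to about (6.9, 2.2).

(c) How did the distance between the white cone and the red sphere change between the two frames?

+1.4

The distance was about 8.2 in the first image and 9.6 in the second, so they moved 1.4 units further apart.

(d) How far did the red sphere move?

2.3

From (2.5, 5.6) to (1.0, 3.9), the red sphere covered √(1.5² + 1.7²) ≈ 2.3 units.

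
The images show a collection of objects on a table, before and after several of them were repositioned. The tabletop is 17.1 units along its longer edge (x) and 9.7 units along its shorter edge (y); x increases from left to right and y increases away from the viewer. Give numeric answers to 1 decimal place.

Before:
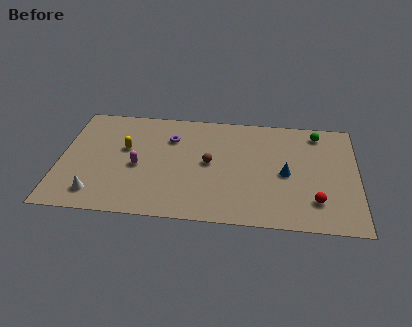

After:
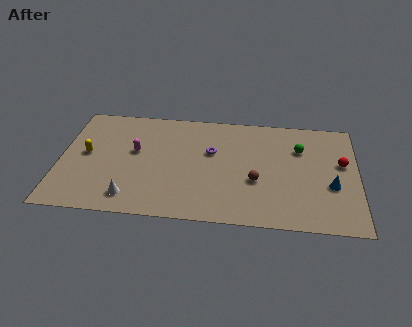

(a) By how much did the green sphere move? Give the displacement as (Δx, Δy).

(-1.0, -1.5)

The green sphere started near (14.8, 8.3) and ended near (13.8, 6.8).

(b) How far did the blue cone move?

2.7

The blue cone moved from about (13.0, 4.5) to (15.6, 3.7), a distance of √(2.6² + 0.8²) ≈ 2.7.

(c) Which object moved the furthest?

the red sphere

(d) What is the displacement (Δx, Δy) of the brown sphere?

(2.7, -1.3)

From the two frames, the brown sphere sits at roughly (8.6, 5.0) before and (11.3, 3.7) after.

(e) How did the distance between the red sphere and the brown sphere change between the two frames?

-1.4

The distance was about 6.7 in the first image and 5.3 in the second, so they moved 1.4 units closer together.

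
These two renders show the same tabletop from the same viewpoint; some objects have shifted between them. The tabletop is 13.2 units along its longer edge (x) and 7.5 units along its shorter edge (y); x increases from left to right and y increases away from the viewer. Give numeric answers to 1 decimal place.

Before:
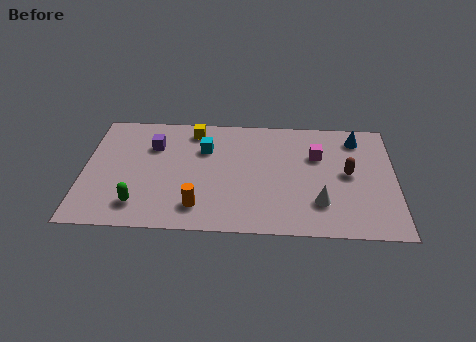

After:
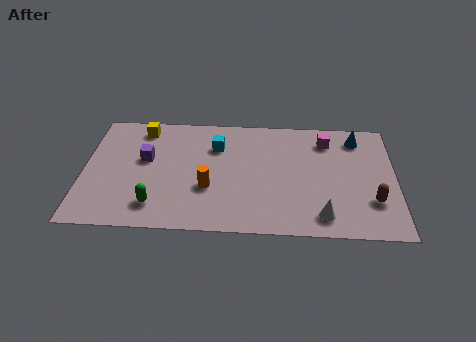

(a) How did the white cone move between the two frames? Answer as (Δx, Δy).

(0.1, -0.8)

From the two frames, the white cone sits at roughly (10.0, 2.0) before and (10.1, 1.2) after.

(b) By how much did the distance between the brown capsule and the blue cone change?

+1.7

They were about 2.3 units apart before and 4.0 after — 1.7 units further apart.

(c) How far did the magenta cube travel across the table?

1.1

From (9.9, 5.0) to (10.3, 6.0), the magenta cube covered √(0.4² + 1.0²) ≈ 1.1 units.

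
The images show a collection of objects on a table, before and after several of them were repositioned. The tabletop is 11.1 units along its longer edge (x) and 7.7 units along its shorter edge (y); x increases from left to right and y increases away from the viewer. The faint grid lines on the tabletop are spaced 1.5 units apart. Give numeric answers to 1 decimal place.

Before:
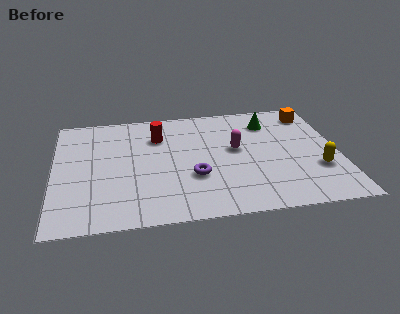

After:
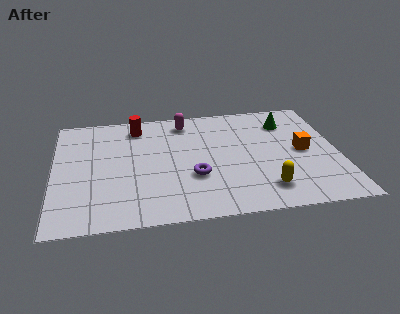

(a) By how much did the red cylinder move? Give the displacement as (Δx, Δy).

(-0.8, 0.8)

The red cylinder was at about (4.1, 5.6) and moved to about (3.3, 6.4).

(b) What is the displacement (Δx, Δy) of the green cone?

(0.7, -0.1)

The green cone started near (8.5, 6.0) and ended near (9.2, 5.9).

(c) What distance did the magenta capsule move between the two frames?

2.9

The magenta capsule was near (7.1, 4.3) before and (5.2, 6.5) after, so it travelled √(1.9² + 2.2²) ≈ 2.9 units.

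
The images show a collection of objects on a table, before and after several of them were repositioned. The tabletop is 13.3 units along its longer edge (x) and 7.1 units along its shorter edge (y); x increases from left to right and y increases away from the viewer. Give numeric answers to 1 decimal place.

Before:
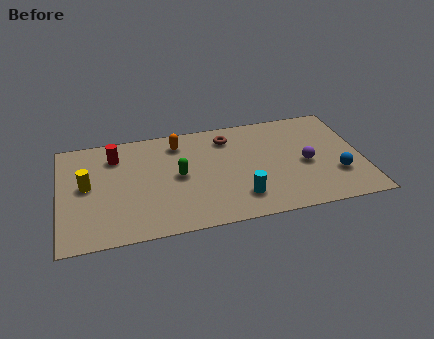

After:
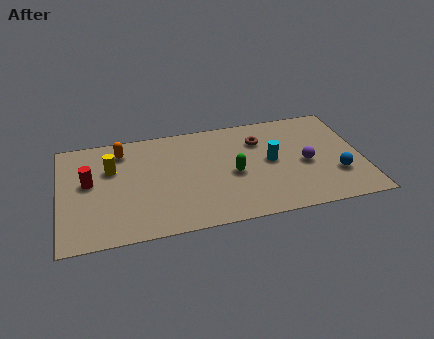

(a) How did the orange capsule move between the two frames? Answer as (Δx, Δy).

(-2.5, 0.0)

From the two frames, the orange capsule sits at roughly (5.3, 5.8) before and (2.8, 5.8) after.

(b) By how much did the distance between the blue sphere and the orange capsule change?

+2.3

Before: roughly 7.7 units apart; after: 10.0. That's 2.3 units further apart.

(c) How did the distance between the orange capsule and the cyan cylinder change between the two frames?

+1.9

They were about 4.9 units apart before and 6.8 after — 1.9 units further apart.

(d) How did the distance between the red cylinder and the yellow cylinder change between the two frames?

-0.9

The distance was about 2.1 in the first image and 1.2 in the second, so they moved 0.9 units closer together.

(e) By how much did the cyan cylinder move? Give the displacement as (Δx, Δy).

(1.5, 2.1)

The cyan cylinder was at about (7.8, 1.6) and moved to about (9.3, 3.7).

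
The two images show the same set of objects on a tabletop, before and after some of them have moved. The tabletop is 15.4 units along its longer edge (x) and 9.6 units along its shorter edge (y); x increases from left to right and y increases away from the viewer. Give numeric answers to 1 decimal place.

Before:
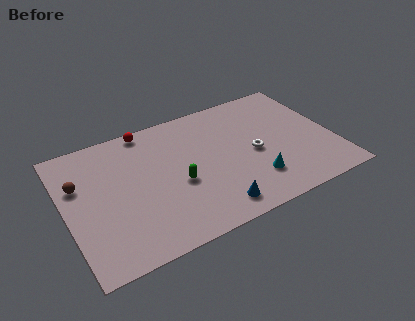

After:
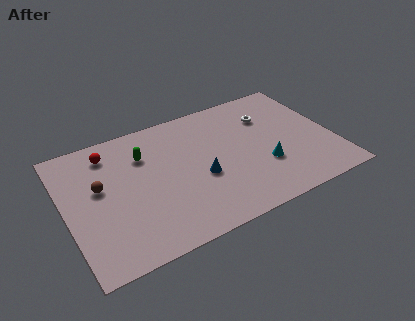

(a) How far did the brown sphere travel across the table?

1.3

From (0.9, 6.3) to (2.0, 5.6), the brown sphere covered √(1.1² + 0.7²) ≈ 1.3 units.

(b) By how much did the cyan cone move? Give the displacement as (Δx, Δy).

(0.7, 0.8)

The cyan cone started near (10.5, 2.4) and ended near (11.2, 3.2).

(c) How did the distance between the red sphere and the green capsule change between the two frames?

-2.8

They were about 4.9 units apart before and 2.1 after — 2.8 units closer together.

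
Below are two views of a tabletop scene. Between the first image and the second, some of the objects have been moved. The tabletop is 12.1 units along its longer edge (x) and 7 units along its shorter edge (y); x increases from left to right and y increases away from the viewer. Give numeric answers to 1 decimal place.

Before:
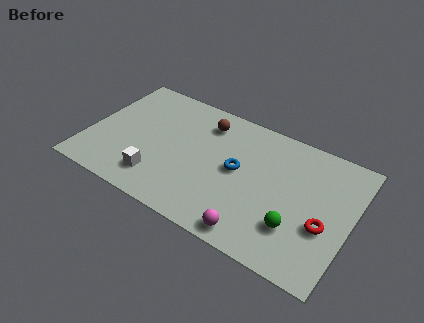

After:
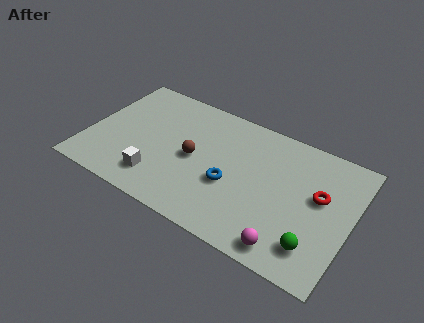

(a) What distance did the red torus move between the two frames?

1.5

From (11.0, 2.7) to (10.6, 4.1), the red torus covered √(0.4² + 1.4²) ≈ 1.5 units.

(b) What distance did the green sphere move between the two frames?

1.0

From (9.8, 2.0) to (10.7, 1.5), the green sphere covered √(0.9² + 0.5²) ≈ 1.0 units.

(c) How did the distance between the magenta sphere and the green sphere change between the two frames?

-0.8

Before: roughly 2.1 units apart; after: 1.3. That's 0.8 units closer together.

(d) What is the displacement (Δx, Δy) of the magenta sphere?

(1.5, 0.1)

The magenta sphere started near (8.1, 0.8) and ended near (9.6, 0.9).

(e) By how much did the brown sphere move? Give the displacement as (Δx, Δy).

(-0.2, -2.2)

The brown sphere started near (5.1, 5.6) and ended near (4.9, 3.4).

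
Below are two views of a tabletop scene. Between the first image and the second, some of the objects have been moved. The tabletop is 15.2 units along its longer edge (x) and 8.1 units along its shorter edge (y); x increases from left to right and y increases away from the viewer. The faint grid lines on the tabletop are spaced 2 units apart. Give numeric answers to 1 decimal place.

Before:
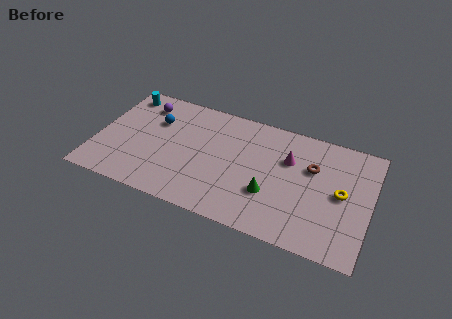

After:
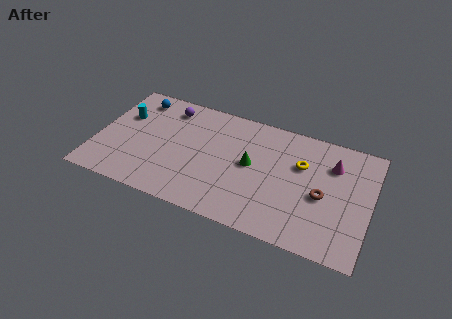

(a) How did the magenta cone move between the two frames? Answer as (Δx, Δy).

(2.4, 0.5)

The magenta cone started near (10.6, 5.4) and ended near (13.0, 5.9).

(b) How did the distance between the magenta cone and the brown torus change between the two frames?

+1.0

They were about 1.3 units apart before and 2.3 after — 1.0 units further apart.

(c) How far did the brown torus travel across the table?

1.8

From (11.9, 5.3) to (12.6, 3.6), the brown torus covered √(0.7² + 1.7²) ≈ 1.8 units.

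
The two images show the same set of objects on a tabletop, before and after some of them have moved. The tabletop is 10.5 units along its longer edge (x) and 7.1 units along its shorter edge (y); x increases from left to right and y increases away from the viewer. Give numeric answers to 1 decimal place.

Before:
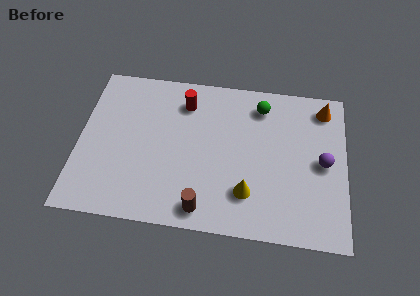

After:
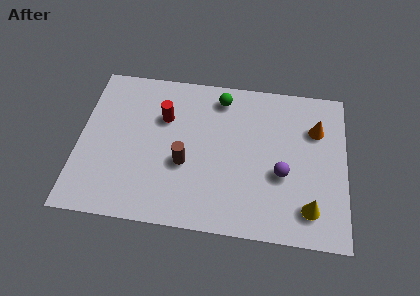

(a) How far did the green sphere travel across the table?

1.6

The green sphere was near (7.1, 5.8) before and (5.5, 6.0) after, so it travelled √(1.6² + 0.2²) ≈ 1.6 units.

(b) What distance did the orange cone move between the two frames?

1.0

The orange cone was near (9.6, 6.0) before and (9.3, 5.0) after, so it travelled √(0.3² + 1.0²) ≈ 1.0 units.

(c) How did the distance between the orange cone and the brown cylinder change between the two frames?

-1.3

Before: roughly 6.9 units apart; after: 5.6. That's 1.3 units closer together.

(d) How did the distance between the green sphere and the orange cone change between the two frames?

+1.4

They were about 2.5 units apart before and 3.9 after — 1.4 units further apart.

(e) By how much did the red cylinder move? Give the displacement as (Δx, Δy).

(-0.8, -0.8)

From the two frames, the red cylinder sits at roughly (4.1, 5.6) before and (3.3, 4.8) after.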